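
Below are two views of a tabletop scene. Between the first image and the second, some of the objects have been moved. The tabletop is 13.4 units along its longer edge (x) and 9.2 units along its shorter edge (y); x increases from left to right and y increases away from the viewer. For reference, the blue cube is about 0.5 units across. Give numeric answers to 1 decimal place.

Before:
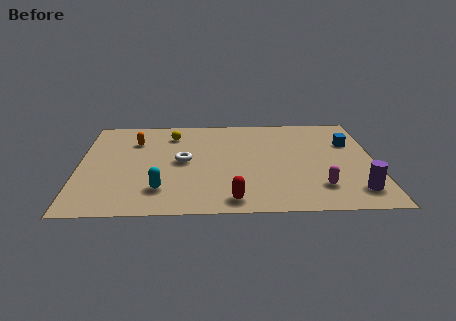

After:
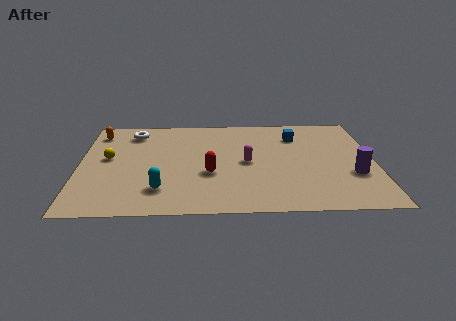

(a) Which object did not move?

the cyan capsule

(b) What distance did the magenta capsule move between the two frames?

4.0

From (10.8, 2.1) to (7.6, 4.5), the magenta capsule covered √(3.2² + 2.4²) ≈ 4.0 units.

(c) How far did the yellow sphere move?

3.6

The yellow sphere moved from about (4.2, 7.3) to (1.3, 5.1), a distance of √(2.9² + 2.2²) ≈ 3.6.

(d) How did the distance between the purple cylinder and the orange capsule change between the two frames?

+1.3

They were about 11.1 units apart before and 12.4 after — 1.3 units further apart.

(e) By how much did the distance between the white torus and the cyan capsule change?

+2.9

They were about 2.8 units apart before and 5.7 after — 2.9 units further apart.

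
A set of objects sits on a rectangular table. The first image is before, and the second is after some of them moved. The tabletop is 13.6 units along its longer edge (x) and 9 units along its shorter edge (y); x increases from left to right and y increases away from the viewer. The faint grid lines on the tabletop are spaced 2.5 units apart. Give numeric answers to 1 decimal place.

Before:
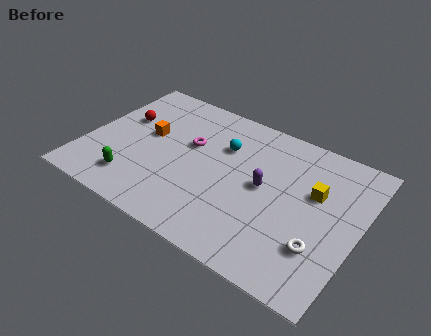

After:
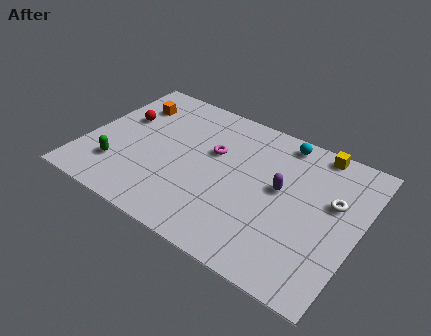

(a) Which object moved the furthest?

the cyan sphere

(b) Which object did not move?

the red sphere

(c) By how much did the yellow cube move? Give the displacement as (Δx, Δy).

(-0.3, 2.6)

From the two frames, the yellow cube sits at roughly (11.3, 5.6) before and (11.0, 8.2) after.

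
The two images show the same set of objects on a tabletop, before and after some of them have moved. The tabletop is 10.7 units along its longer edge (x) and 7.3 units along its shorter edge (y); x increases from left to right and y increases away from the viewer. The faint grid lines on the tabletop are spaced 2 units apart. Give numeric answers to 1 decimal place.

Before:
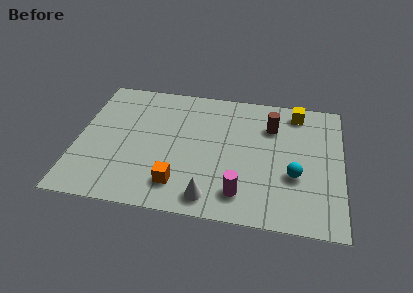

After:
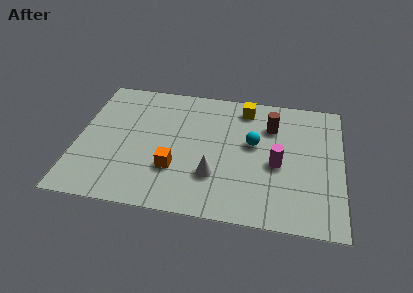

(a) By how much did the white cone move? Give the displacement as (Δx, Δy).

(0.1, 1.2)

From the two frames, the white cone sits at roughly (5.5, 1.0) before and (5.6, 2.2) after.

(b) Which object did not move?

the brown cylinder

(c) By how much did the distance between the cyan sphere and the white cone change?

-1.2

They were about 3.7 units apart before and 2.5 after — 1.2 units closer together.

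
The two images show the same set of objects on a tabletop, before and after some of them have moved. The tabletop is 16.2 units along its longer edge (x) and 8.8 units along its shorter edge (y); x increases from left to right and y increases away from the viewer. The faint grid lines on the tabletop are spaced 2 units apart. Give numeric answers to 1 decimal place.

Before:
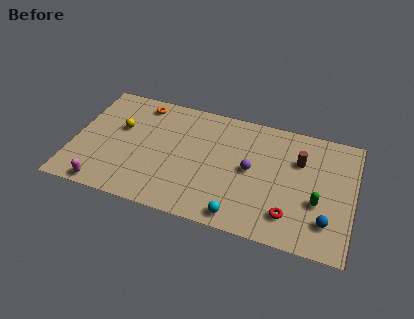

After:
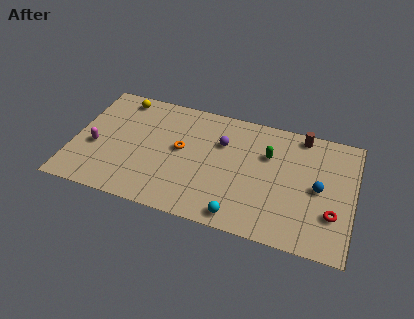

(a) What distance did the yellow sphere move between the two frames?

2.3

The yellow sphere was near (2.6, 5.4) before and (2.4, 7.7) after, so it travelled √(0.2² + 2.3²) ≈ 2.3 units.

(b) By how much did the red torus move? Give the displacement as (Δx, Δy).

(2.4, 0.8)

The red torus started near (12.7, 1.9) and ended near (15.1, 2.7).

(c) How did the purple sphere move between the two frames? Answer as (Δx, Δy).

(-1.8, 1.5)

The purple sphere started near (10.3, 4.5) and ended near (8.5, 6.0).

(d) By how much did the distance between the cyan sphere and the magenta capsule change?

+1.2

Before: roughly 7.8 units apart; after: 9.0. That's 1.2 units further apart.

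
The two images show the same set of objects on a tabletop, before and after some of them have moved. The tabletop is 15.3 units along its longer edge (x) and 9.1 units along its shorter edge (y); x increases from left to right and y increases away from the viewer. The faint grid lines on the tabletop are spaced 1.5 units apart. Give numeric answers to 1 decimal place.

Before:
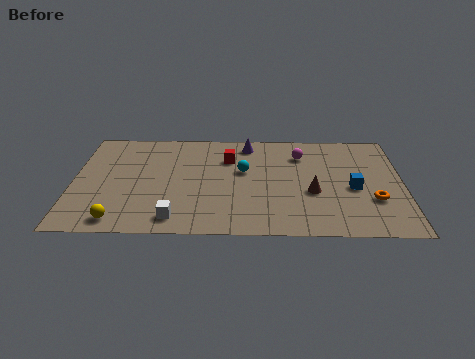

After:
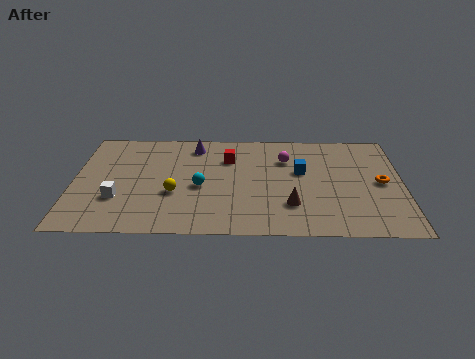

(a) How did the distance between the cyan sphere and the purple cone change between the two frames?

+1.2

The distance was about 2.4 in the first image and 3.6 in the second, so they moved 1.2 units further apart.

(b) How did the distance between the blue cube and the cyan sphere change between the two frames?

-0.4

Before: roughly 5.3 units apart; after: 4.9. That's 0.4 units closer together.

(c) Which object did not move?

the red cube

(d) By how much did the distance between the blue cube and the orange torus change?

+2.5

They were about 1.3 units apart before and 3.8 after — 2.5 units further apart.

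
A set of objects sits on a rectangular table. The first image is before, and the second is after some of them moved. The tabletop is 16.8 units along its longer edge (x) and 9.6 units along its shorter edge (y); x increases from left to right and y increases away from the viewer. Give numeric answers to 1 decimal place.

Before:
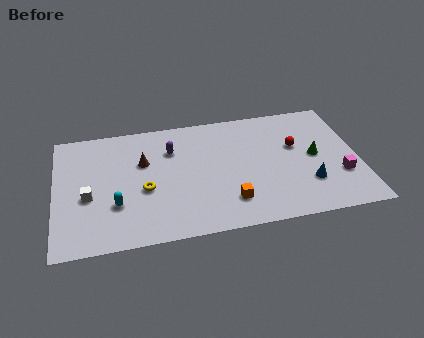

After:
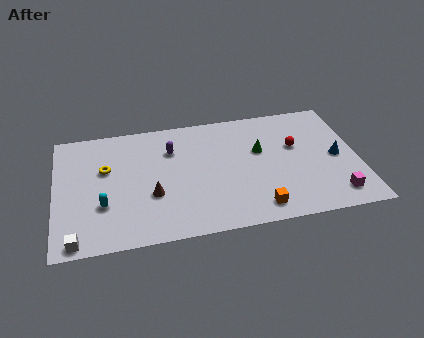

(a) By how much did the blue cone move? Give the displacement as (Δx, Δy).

(1.7, 1.8)

From the two frames, the blue cone sits at roughly (13.9, 2.8) before and (15.6, 4.6) after.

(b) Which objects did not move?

the purple capsule and the red sphere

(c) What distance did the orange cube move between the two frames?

1.7

The orange cube was near (9.5, 2.2) before and (11.0, 1.4) after, so it travelled √(1.5² + 0.8²) ≈ 1.7 units.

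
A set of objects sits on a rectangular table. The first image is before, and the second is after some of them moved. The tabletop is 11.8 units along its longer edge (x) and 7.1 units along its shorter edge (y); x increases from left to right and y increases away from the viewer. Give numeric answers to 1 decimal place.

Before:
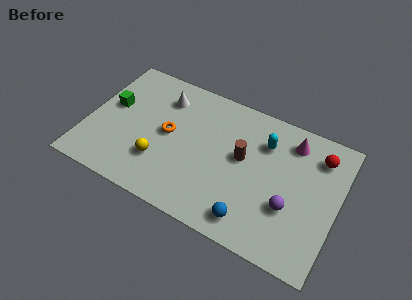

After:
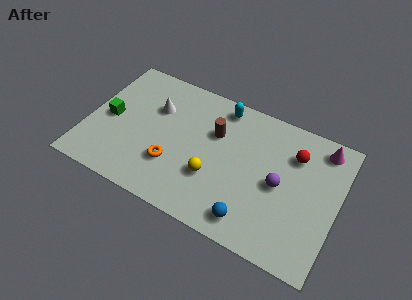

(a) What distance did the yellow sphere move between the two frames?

2.5

From (3.6, 2.1) to (6.1, 2.4), the yellow sphere covered √(2.5² + 0.3²) ≈ 2.5 units.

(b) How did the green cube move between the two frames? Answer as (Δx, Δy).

(0.0, -0.7)

The green cube was at about (1.0, 4.1) and moved to about (1.0, 3.4).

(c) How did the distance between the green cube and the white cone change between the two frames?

-0.3

Before: roughly 2.7 units apart; after: 2.4. That's 0.3 units closer together.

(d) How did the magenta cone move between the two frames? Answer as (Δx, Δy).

(1.4, 0.3)

The magenta cone was at about (9.4, 5.8) and moved to about (10.8, 6.1).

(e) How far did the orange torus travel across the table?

1.6

From (3.8, 3.7) to (4.2, 2.2), the orange torus covered √(0.4² + 1.5²) ≈ 1.6 units.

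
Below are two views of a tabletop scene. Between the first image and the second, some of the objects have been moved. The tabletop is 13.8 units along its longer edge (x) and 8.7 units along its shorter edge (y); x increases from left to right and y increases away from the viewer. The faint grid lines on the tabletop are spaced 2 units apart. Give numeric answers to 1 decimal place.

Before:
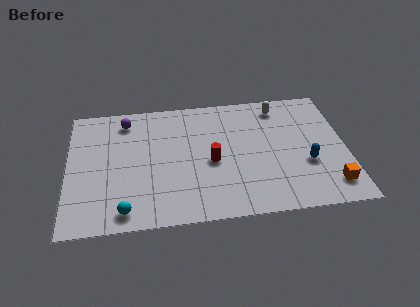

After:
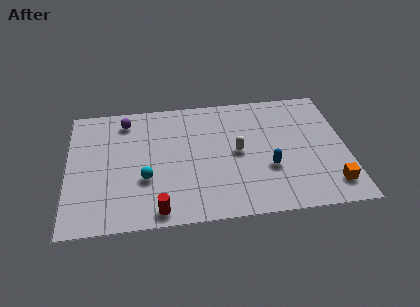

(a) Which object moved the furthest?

the red cylinder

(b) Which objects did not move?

the orange cube and the purple sphere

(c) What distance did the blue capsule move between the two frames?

1.9

From (11.8, 3.2) to (9.9, 3.1), the blue capsule covered √(1.9² + 0.1²) ≈ 1.9 units.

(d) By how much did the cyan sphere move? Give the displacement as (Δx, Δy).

(1.0, 2.0)

The cyan sphere started near (2.8, 1.1) and ended near (3.8, 3.1).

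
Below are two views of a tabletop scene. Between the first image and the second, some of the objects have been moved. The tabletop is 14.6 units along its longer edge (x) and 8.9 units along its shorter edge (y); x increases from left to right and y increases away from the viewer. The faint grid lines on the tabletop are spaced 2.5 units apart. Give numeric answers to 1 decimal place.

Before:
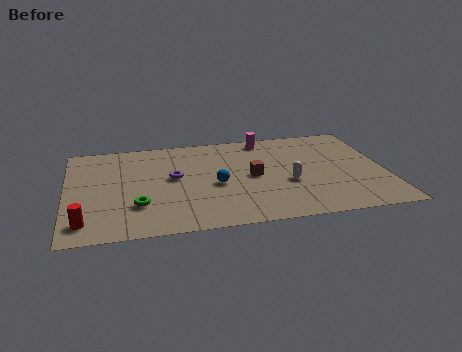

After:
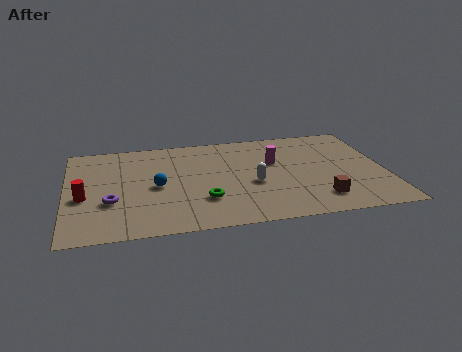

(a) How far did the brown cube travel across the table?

3.9

The brown cube moved from about (8.5, 4.4) to (11.4, 1.8), a distance of √(2.9² + 2.6²) ≈ 3.9.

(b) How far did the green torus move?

3.0

The green torus moved from about (3.2, 2.6) to (6.2, 2.6), a distance of √(3.0² + 0.0²) ≈ 3.0.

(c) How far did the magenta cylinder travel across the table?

2.3

From (9.3, 7.9) to (9.6, 5.6), the magenta cylinder covered √(0.3² + 2.3²) ≈ 2.3 units.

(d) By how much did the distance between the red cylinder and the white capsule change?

-1.8

The distance was about 9.5 in the first image and 7.7 in the second, so they moved 1.8 units closer together.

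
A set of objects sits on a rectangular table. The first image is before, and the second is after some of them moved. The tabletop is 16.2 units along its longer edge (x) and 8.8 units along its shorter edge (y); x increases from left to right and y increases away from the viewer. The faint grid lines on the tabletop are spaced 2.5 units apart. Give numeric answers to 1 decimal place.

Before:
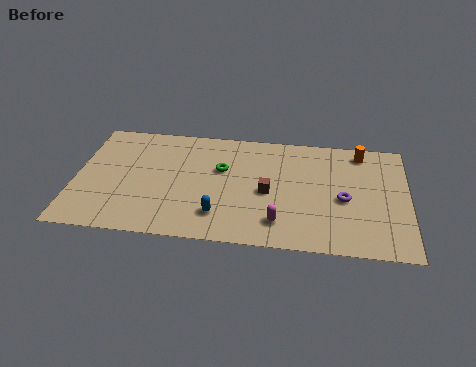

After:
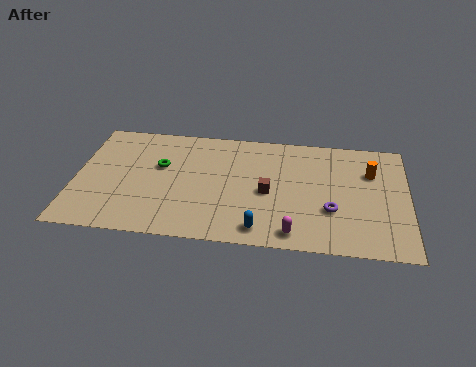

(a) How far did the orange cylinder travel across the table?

1.6

The orange cylinder moved from about (13.9, 7.6) to (14.4, 6.1), a distance of √(0.5² + 1.5²) ≈ 1.6.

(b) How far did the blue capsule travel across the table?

2.2

The blue capsule moved from about (7.1, 2.0) to (9.1, 1.2), a distance of √(2.0² + 0.8²) ≈ 2.2.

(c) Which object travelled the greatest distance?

the green torus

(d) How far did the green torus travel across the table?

3.0

From (7.1, 5.5) to (4.1, 5.4), the green torus covered √(3.0² + 0.1²) ≈ 3.0 units.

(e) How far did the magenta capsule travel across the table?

1.0

The magenta capsule moved from about (10.0, 1.8) to (10.7, 1.1), a distance of √(0.7² + 0.7²) ≈ 1.0.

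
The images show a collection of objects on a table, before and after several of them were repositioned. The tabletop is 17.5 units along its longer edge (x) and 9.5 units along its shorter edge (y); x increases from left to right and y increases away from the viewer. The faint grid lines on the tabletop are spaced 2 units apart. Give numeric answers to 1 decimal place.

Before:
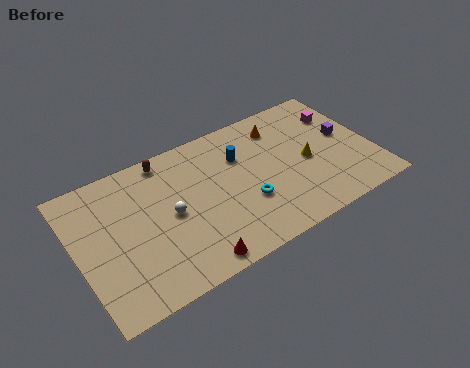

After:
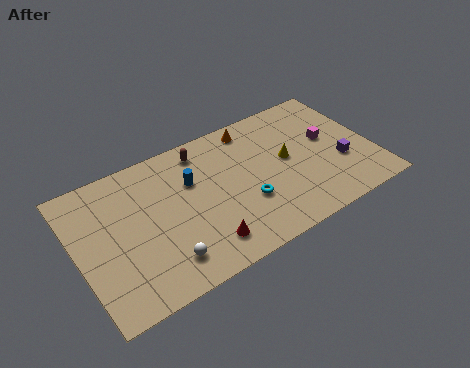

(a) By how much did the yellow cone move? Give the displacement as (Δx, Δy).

(-1.1, 0.7)

From the two frames, the yellow cone sits at roughly (13.6, 4.4) before and (12.5, 5.1) after.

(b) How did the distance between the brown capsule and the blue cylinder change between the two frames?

-2.6

Before: roughly 4.6 units apart; after: 2.0. That's 2.6 units closer together.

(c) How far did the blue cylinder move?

3.0

The blue cylinder moved from about (9.9, 6.6) to (6.9, 6.3), a distance of √(3.0² + 0.3²) ≈ 3.0.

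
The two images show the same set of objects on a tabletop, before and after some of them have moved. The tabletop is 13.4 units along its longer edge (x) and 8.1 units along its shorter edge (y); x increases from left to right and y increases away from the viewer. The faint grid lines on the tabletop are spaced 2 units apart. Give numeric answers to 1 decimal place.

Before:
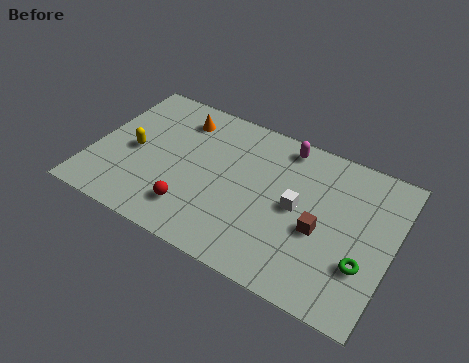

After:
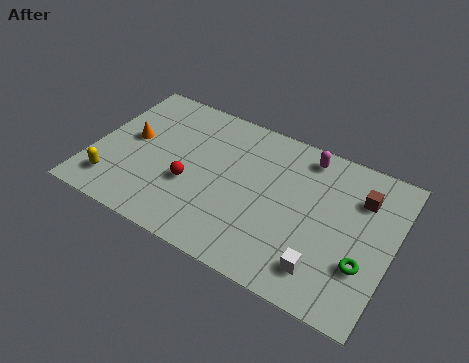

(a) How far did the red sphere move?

1.3

The red sphere was near (4.8, 1.8) before and (4.5, 3.1) after, so it travelled √(0.3² + 1.3²) ≈ 1.3 units.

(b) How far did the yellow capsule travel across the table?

2.3

From (1.8, 3.8) to (1.2, 1.6), the yellow capsule covered √(0.6² + 2.2²) ≈ 2.3 units.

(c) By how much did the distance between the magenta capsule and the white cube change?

+2.4

Before: roughly 3.2 units apart; after: 5.6. That's 2.4 units further apart.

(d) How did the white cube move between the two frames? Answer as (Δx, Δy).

(1.5, -2.5)

The white cube started near (9.2, 4.1) and ended near (10.7, 1.6).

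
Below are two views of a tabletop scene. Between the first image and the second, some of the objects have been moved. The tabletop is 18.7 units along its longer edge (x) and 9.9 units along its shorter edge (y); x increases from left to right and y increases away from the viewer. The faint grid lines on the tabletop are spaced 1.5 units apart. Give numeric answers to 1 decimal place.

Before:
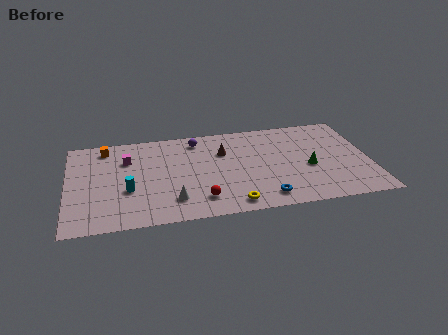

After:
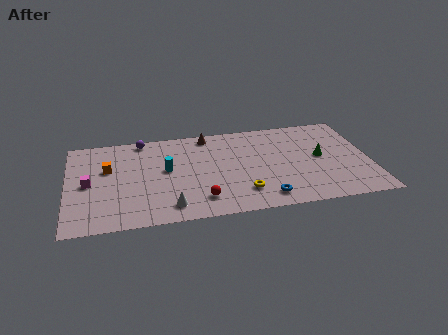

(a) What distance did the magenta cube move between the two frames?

3.3

The magenta cube was near (3.7, 7.0) before and (1.3, 4.8) after, so it travelled √(2.4² + 2.2²) ≈ 3.3 units.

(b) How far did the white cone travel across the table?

0.6

The white cone was near (6.4, 2.2) before and (6.2, 1.6) after, so it travelled √(0.2² + 0.6²) ≈ 0.6 units.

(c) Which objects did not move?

the red sphere and the blue torus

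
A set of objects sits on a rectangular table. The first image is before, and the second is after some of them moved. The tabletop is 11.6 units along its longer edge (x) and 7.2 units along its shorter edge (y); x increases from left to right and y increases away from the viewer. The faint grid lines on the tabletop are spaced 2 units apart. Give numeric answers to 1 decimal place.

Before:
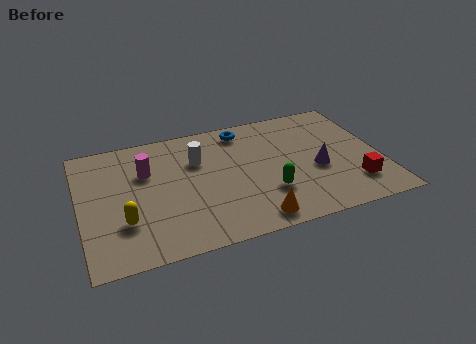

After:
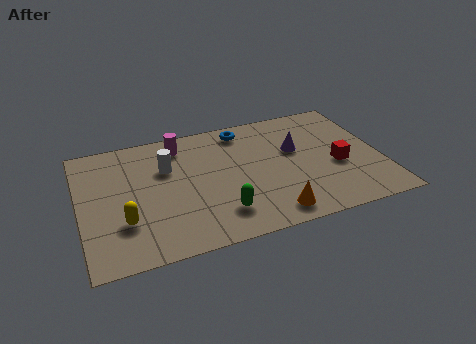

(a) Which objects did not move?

the yellow capsule and the blue torus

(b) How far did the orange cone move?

0.7

The orange cone was near (6.4, 0.9) before and (7.1, 1.0) after, so it travelled √(0.7² + 0.1²) ≈ 0.7 units.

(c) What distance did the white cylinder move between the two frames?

1.2

From (4.6, 4.9) to (3.4, 4.8), the white cylinder covered √(1.2² + 0.1²) ≈ 1.2 units.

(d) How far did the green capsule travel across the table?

2.0

The green capsule moved from about (7.1, 2.2) to (5.2, 1.6), a distance of √(1.9² + 0.6²) ≈ 2.0.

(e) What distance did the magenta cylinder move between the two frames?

1.8

The magenta cylinder moved from about (2.6, 4.8) to (4.0, 6.0), a distance of √(1.4² + 1.2²) ≈ 1.8.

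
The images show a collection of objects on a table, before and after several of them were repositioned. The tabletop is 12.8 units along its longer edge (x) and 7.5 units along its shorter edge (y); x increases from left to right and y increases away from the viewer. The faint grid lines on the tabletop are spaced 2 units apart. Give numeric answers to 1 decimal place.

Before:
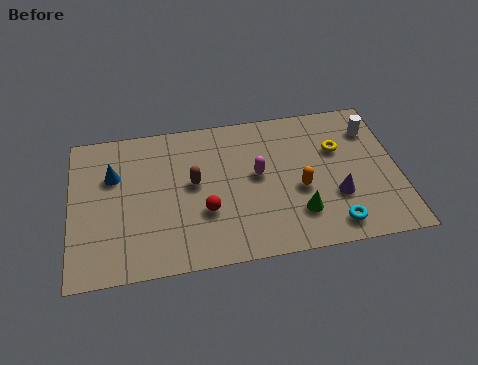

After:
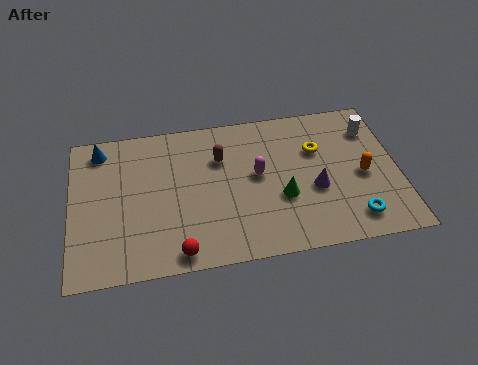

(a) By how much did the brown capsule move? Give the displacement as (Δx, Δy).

(1.1, 1.1)

The brown capsule was at about (4.8, 4.1) and moved to about (5.9, 5.2).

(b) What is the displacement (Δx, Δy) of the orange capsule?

(2.5, 0.3)

The orange capsule started near (8.9, 3.1) and ended near (11.4, 3.4).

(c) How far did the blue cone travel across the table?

1.5

The blue cone moved from about (1.7, 5.0) to (1.2, 6.4), a distance of √(0.5² + 1.4²) ≈ 1.5.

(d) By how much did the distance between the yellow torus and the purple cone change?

-0.4

They were about 2.4 units apart before and 2.0 after — 0.4 units closer together.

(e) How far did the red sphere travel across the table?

2.1

The red sphere moved from about (5.2, 2.6) to (4.1, 0.8), a distance of √(1.1² + 1.8²) ≈ 2.1.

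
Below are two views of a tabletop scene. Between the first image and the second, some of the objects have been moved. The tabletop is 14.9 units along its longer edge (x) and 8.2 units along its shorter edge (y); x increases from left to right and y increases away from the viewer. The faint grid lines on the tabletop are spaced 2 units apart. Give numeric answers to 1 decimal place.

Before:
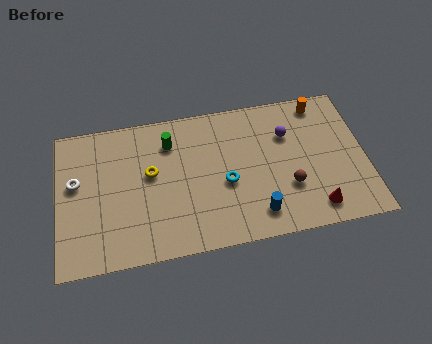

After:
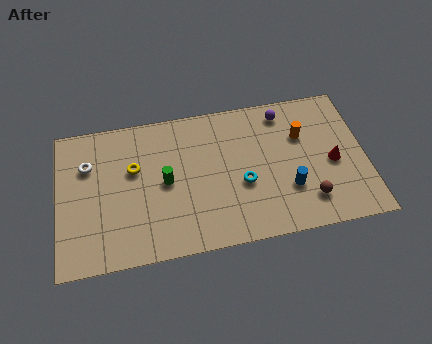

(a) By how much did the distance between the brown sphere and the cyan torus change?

+0.3

They were about 3.1 units apart before and 3.4 after — 0.3 units further apart.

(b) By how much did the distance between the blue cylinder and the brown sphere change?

-0.8

The distance was about 2.0 in the first image and 1.2 in the second, so they moved 0.8 units closer together.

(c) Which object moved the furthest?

the red cone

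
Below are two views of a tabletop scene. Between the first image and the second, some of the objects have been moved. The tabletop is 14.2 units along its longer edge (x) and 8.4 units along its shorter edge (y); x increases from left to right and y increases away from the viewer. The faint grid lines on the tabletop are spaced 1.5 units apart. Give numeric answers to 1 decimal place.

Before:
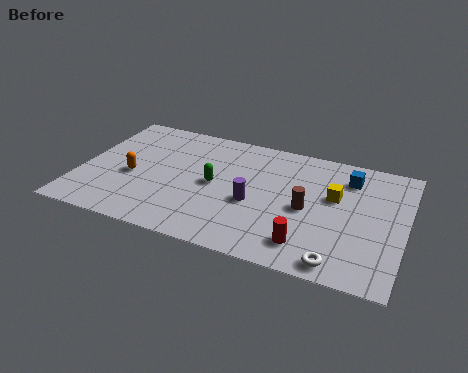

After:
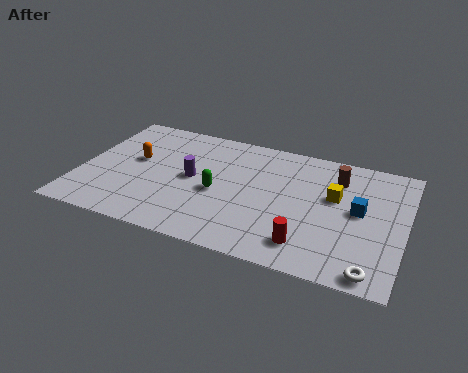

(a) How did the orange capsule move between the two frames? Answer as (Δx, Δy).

(0.0, 1.2)

The orange capsule was at about (2.3, 3.6) and moved to about (2.3, 4.8).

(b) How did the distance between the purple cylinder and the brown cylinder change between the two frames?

+4.2

Before: roughly 2.3 units apart; after: 6.5. That's 4.2 units further apart.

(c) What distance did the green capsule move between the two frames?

0.5

From (5.9, 4.2) to (6.1, 3.7), the green capsule covered √(0.2² + 0.5²) ≈ 0.5 units.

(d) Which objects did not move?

the yellow cube and the red cylinder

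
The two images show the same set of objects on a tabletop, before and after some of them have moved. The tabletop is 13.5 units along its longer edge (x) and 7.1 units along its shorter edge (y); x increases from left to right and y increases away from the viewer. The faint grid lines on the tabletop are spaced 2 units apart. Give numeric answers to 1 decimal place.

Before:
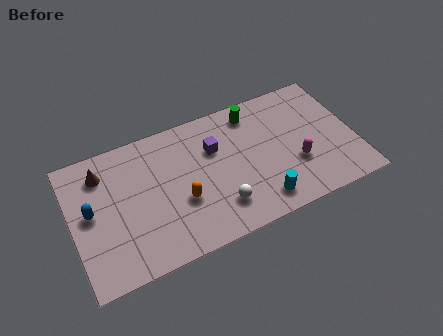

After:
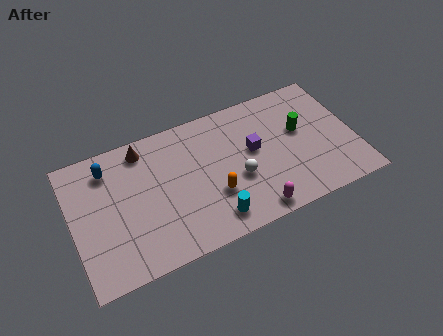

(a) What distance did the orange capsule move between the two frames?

1.5

The orange capsule moved from about (5.1, 2.7) to (6.6, 2.4), a distance of √(1.5² + 0.3²) ≈ 1.5.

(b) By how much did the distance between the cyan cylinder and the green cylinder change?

+0.7

Before: roughly 4.8 units apart; after: 5.5. That's 0.7 units further apart.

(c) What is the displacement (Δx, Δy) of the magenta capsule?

(-2.3, -1.7)

The magenta capsule started near (10.6, 2.5) and ended near (8.3, 0.8).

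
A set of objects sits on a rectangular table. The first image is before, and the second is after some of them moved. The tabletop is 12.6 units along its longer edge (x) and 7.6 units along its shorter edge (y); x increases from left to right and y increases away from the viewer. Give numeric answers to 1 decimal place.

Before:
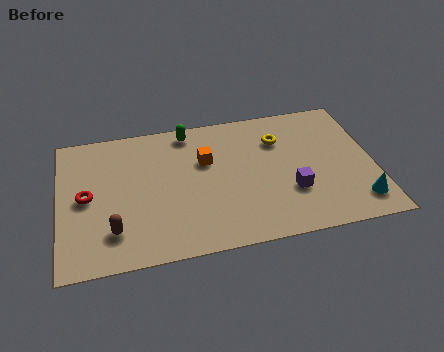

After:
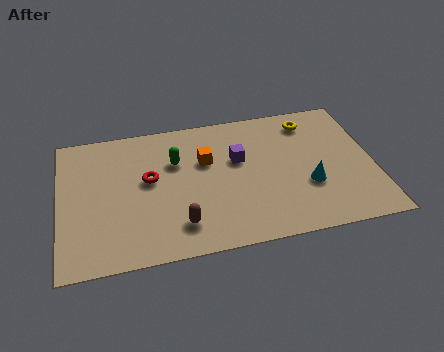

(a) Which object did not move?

the orange cube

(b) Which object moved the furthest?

the purple cube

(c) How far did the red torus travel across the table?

2.5

The red torus moved from about (1.1, 3.8) to (3.6, 4.3), a distance of √(2.5² + 0.5²) ≈ 2.5.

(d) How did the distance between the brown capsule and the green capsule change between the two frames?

-2.4

They were about 5.9 units apart before and 3.5 after — 2.4 units closer together.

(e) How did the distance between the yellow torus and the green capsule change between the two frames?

+1.8

They were about 3.8 units apart before and 5.6 after — 1.8 units further apart.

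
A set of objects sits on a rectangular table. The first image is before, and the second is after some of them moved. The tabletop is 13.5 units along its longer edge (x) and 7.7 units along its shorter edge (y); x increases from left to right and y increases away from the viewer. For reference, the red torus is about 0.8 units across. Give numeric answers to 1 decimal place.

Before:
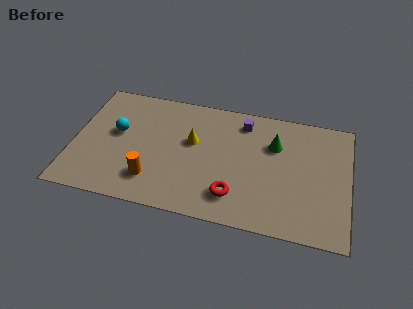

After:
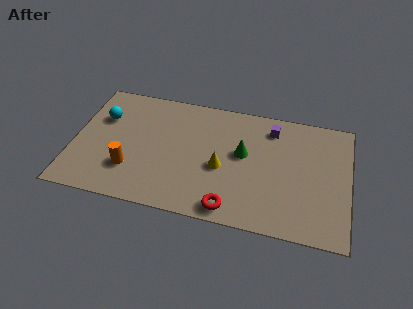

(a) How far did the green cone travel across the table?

1.7

From (9.8, 5.3) to (8.3, 4.4), the green cone covered √(1.5² + 0.9²) ≈ 1.7 units.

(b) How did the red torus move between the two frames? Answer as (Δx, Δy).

(-0.1, -0.8)

From the two frames, the red torus sits at roughly (8.0, 1.7) before and (7.9, 0.9) after.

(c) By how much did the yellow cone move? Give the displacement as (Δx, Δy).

(1.5, -1.3)

The yellow cone started near (5.8, 4.6) and ended near (7.3, 3.3).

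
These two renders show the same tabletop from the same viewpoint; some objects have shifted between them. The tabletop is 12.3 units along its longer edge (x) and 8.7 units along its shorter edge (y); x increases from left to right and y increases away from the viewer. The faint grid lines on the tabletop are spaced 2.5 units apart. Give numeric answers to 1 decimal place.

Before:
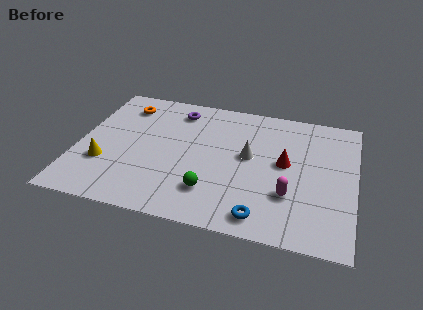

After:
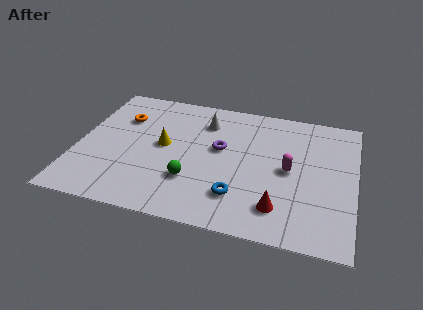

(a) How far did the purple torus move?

3.0

The purple torus moved from about (4.2, 7.2) to (6.3, 5.0), a distance of √(2.1² + 2.2²) ≈ 3.0.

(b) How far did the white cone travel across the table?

2.8

The white cone was near (7.6, 4.8) before and (5.5, 6.7) after, so it travelled √(2.1² + 1.9²) ≈ 2.8 units.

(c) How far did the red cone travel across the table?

2.9

The red cone was near (9.2, 4.7) before and (9.1, 1.8) after, so it travelled √(0.1² + 2.9²) ≈ 2.9 units.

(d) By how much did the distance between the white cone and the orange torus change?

-2.5

Before: roughly 6.2 units apart; after: 3.7. That's 2.5 units closer together.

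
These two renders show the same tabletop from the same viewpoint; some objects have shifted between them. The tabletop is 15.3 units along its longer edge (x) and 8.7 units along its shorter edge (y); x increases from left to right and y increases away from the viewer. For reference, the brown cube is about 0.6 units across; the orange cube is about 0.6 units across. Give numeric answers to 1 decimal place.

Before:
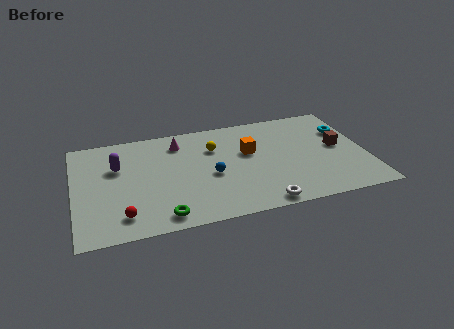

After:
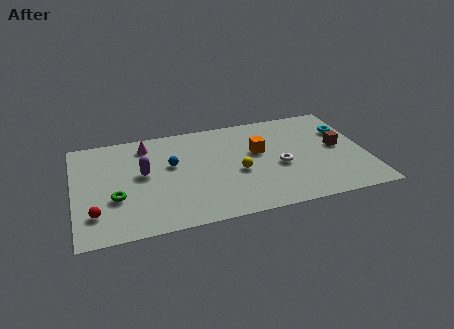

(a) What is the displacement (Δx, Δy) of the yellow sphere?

(1.1, -2.4)

From the two frames, the yellow sphere sits at roughly (7.4, 6.1) before and (8.5, 3.7) after.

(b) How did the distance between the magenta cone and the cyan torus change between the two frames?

+1.7

Before: roughly 8.9 units apart; after: 10.6. That's 1.7 units further apart.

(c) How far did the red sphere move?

1.5

The red sphere was near (2.4, 1.6) before and (1.0, 2.1) after, so it travelled √(1.4² + 0.5²) ≈ 1.5 units.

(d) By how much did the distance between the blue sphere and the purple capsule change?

-3.6

They were about 5.2 units apart before and 1.6 after — 3.6 units closer together.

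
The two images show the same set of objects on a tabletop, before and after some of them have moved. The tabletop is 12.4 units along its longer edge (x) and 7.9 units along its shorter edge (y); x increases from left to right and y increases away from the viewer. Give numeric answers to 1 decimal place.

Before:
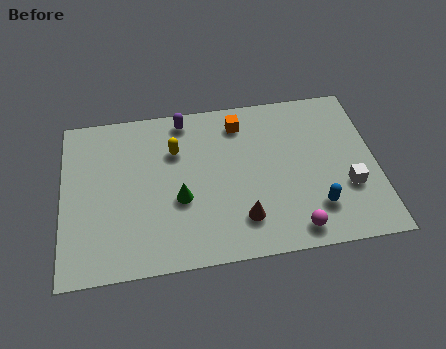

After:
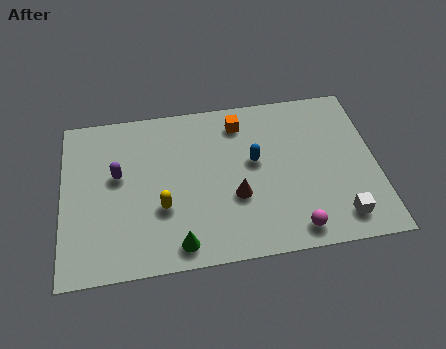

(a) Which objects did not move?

the magenta sphere and the orange cube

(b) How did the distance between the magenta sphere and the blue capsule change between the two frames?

+2.5

Before: roughly 1.3 units apart; after: 3.8. That's 2.5 units further apart.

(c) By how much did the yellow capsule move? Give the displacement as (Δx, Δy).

(-0.6, -2.7)

The yellow capsule was at about (4.5, 5.5) and moved to about (3.9, 2.8).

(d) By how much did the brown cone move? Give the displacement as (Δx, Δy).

(-0.2, 1.1)

The brown cone was at about (7.0, 1.8) and moved to about (6.8, 2.9).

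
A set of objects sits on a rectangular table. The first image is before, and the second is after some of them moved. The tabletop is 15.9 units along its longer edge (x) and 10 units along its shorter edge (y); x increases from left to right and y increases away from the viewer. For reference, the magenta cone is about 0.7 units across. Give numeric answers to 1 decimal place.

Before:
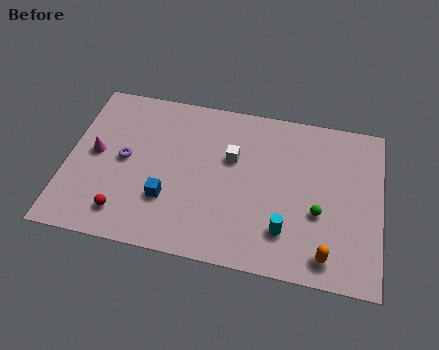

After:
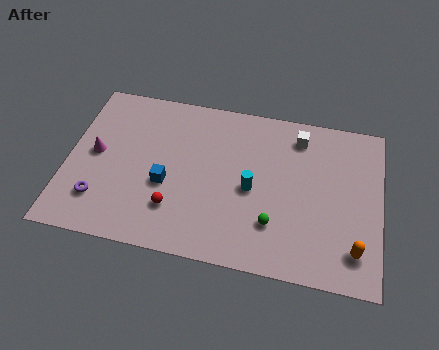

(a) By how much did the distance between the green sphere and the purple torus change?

-1.2

They were about 10.0 units apart before and 8.8 after — 1.2 units closer together.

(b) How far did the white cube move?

3.9

The white cube was near (8.3, 6.3) before and (11.6, 8.3) after, so it travelled √(3.3² + 2.0²) ≈ 3.9 units.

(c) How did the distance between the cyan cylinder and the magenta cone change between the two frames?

-2.2

They were about 10.2 units apart before and 8.0 after — 2.2 units closer together.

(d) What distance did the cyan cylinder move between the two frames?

2.8

The cyan cylinder moved from about (11.2, 2.4) to (9.4, 4.6), a distance of √(1.8² + 2.2²) ≈ 2.8.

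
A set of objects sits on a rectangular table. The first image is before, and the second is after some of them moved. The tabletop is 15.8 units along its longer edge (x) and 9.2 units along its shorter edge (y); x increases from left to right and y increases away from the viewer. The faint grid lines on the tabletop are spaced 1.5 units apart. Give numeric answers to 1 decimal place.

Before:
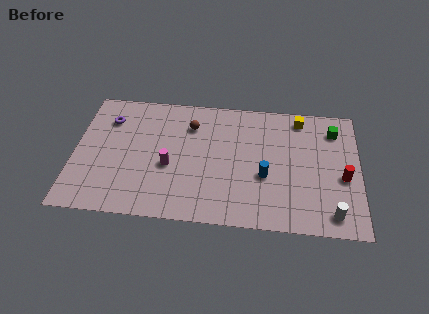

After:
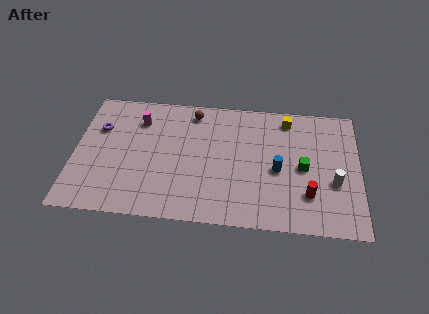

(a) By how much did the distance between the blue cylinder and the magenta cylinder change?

+3.0

The distance was about 5.3 in the first image and 8.3 in the second, so they moved 3.0 units further apart.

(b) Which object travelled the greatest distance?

the magenta cylinder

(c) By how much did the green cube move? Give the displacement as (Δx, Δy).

(-1.7, -2.9)

From the two frames, the green cube sits at roughly (14.4, 7.3) before and (12.7, 4.4) after.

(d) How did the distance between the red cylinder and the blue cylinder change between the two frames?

-2.0

The distance was about 4.3 in the first image and 2.3 in the second, so they moved 2.0 units closer together.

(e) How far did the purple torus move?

0.9

The purple torus moved from about (1.8, 6.9) to (1.3, 6.2), a distance of √(0.5² + 0.7²) ≈ 0.9.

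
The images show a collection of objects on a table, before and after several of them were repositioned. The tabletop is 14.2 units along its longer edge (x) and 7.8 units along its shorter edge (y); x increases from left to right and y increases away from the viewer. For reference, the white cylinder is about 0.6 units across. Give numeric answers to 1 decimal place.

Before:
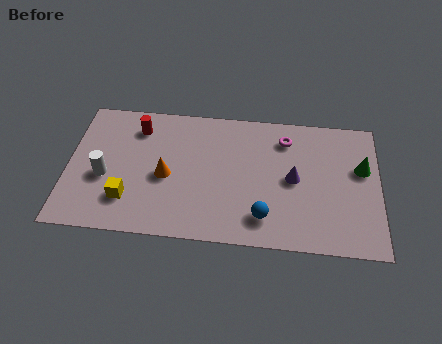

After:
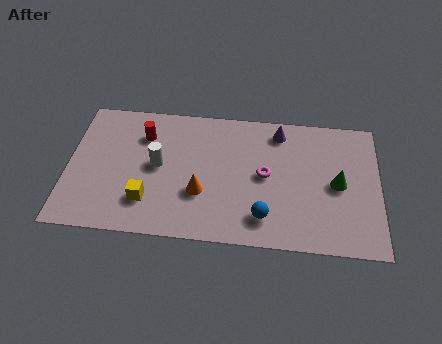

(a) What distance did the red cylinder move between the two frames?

0.5

From (3.1, 6.2) to (3.4, 5.8), the red cylinder covered √(0.3² + 0.4²) ≈ 0.5 units.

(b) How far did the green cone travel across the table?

1.5

The green cone moved from about (13.4, 4.8) to (12.3, 3.8), a distance of √(1.1² + 1.0²) ≈ 1.5.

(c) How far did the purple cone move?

2.8

The purple cone moved from about (10.3, 3.9) to (9.6, 6.6), a distance of √(0.7² + 2.7²) ≈ 2.8.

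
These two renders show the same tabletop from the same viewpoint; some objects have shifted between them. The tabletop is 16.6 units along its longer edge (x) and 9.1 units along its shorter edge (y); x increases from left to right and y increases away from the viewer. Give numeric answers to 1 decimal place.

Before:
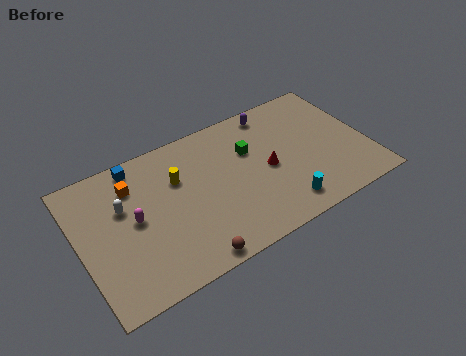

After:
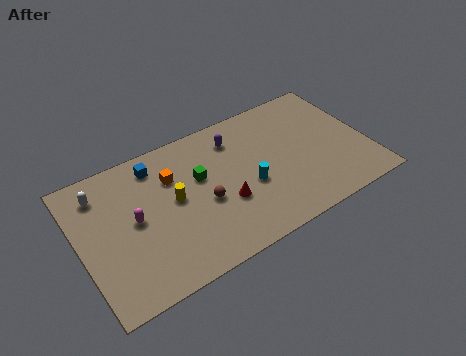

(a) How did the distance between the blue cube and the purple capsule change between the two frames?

-3.4

The distance was about 8.0 in the first image and 4.6 in the second, so they moved 3.4 units closer together.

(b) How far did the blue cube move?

1.1

The blue cube was near (3.7, 8.1) before and (4.7, 7.6) after, so it travelled √(1.0² + 0.5²) ≈ 1.1 units.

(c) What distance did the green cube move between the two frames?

3.0

The green cube was near (10.0, 6.0) before and (7.0, 5.6) after, so it travelled √(3.0² + 0.4²) ≈ 3.0 units.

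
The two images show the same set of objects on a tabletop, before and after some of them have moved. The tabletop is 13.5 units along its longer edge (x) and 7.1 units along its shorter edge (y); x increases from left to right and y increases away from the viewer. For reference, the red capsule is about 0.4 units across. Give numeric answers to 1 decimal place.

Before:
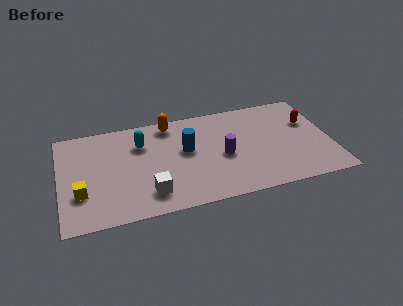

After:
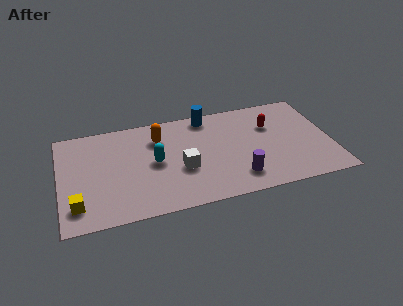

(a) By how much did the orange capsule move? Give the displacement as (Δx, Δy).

(-0.6, -0.9)

From the two frames, the orange capsule sits at roughly (5.6, 6.2) before and (5.0, 5.3) after.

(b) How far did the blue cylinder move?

2.5

The blue cylinder moved from about (6.3, 4.1) to (7.5, 6.3), a distance of √(1.2² + 2.2²) ≈ 2.5.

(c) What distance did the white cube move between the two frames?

2.1

The white cube moved from about (4.3, 1.5) to (6.0, 2.8), a distance of √(1.7² + 1.3²) ≈ 2.1.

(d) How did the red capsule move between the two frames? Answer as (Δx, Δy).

(-1.9, 0.2)

The red capsule was at about (12.5, 4.6) and moved to about (10.6, 4.8).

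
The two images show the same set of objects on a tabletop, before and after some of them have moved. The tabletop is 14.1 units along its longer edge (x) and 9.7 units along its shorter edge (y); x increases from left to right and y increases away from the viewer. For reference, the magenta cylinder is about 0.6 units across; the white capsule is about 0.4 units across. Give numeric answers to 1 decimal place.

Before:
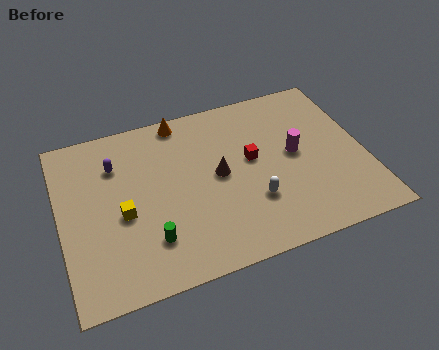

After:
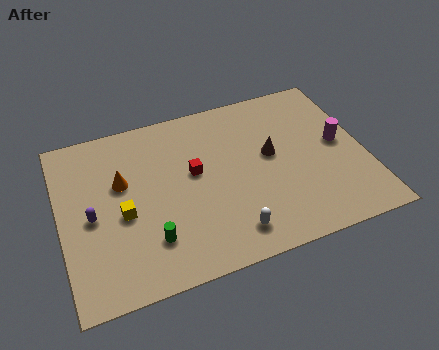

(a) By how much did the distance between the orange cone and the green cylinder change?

-3.0

They were about 6.7 units apart before and 3.7 after — 3.0 units closer together.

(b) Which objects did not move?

the green cylinder and the yellow cube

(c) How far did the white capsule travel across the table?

1.8

The white capsule moved from about (8.7, 3.0) to (7.5, 1.6), a distance of √(1.2² + 1.4²) ≈ 1.8.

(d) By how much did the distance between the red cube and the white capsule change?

+1.7

Before: roughly 2.4 units apart; after: 4.1. That's 1.7 units further apart.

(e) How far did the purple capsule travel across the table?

2.9

The purple capsule moved from about (2.7, 7.1) to (1.4, 4.5), a distance of √(1.3² + 2.6²) ≈ 2.9.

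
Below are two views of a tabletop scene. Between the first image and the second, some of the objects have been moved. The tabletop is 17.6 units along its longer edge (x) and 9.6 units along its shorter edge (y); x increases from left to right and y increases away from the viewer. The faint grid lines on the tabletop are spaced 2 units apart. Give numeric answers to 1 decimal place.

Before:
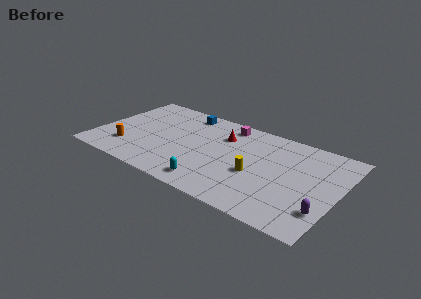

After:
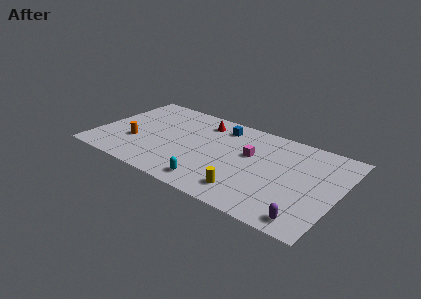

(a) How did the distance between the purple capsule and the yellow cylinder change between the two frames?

-0.8

Before: roughly 5.2 units apart; after: 4.4. That's 0.8 units closer together.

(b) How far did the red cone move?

1.9

From (8.9, 6.9) to (7.2, 7.8), the red cone covered √(1.7² + 0.9²) ≈ 1.9 units.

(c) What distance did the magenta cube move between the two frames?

3.3

The magenta cube was near (9.0, 8.3) before and (11.1, 5.8) after, so it travelled √(2.1² + 2.5²) ≈ 3.3 units.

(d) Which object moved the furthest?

the magenta cube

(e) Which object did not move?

the cyan capsule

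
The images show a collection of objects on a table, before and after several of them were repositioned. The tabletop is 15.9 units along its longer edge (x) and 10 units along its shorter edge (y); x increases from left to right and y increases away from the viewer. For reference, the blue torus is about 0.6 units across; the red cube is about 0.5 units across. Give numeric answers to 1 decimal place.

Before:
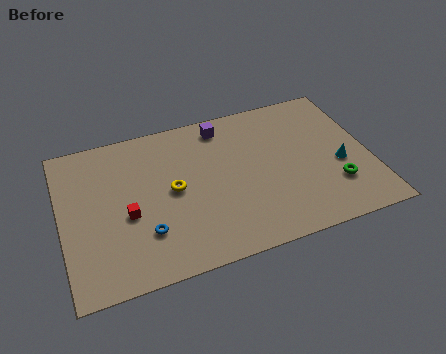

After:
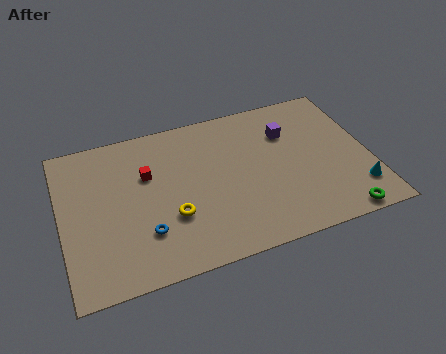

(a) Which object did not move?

the blue torus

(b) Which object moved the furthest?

the purple cube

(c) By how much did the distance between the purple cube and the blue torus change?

+1.6

Before: roughly 7.3 units apart; after: 8.9. That's 1.6 units further apart.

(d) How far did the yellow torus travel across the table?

1.7

The yellow torus was near (5.7, 5.1) before and (5.5, 3.4) after, so it travelled √(0.2² + 1.7²) ≈ 1.7 units.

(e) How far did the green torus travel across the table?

2.0

The green torus moved from about (13.9, 2.8) to (13.9, 0.8), a distance of √(0.0² + 2.0²) ≈ 2.0.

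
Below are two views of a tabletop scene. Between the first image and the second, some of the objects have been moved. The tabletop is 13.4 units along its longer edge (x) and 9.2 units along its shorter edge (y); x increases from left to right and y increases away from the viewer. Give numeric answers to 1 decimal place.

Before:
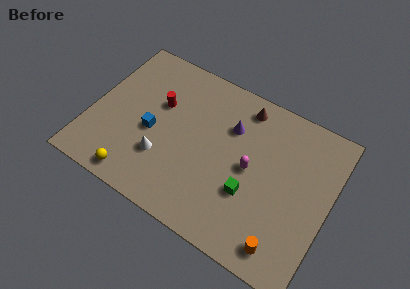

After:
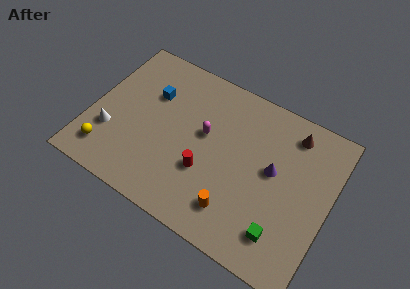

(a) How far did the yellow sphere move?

1.9

The yellow sphere moved from about (3.1, 1.0) to (1.3, 1.7), a distance of √(1.8² + 0.7²) ≈ 1.9.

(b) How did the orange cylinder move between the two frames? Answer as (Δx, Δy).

(-2.8, 0.6)

The orange cylinder started near (11.4, 1.3) and ended near (8.6, 1.9).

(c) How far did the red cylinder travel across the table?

4.0

The red cylinder was near (3.6, 5.8) before and (6.7, 3.2) after, so it travelled √(3.1² + 2.6²) ≈ 4.0 units.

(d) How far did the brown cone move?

2.8

The brown cone moved from about (8.1, 7.9) to (10.9, 7.7), a distance of √(2.8² + 0.2²) ≈ 2.8.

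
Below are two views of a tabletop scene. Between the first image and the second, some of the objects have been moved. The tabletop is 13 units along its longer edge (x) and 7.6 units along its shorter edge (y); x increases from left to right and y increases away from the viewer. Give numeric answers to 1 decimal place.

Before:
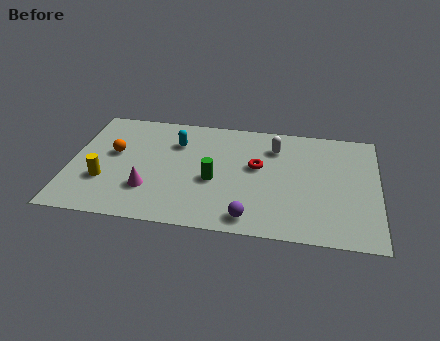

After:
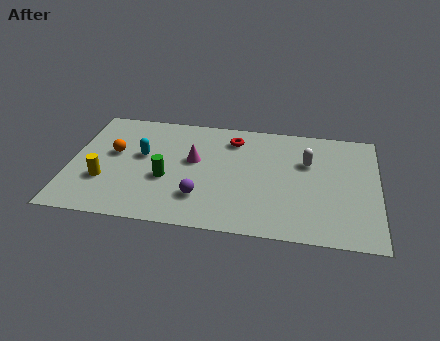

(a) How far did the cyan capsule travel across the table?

1.8

The cyan capsule was near (4.4, 5.5) before and (3.0, 4.4) after, so it travelled √(1.4² + 1.1²) ≈ 1.8 units.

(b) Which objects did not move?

the orange sphere and the yellow cylinder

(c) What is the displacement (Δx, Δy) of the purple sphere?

(-2.1, 1.0)

From the two frames, the purple sphere sits at roughly (7.7, 1.0) before and (5.6, 2.0) after.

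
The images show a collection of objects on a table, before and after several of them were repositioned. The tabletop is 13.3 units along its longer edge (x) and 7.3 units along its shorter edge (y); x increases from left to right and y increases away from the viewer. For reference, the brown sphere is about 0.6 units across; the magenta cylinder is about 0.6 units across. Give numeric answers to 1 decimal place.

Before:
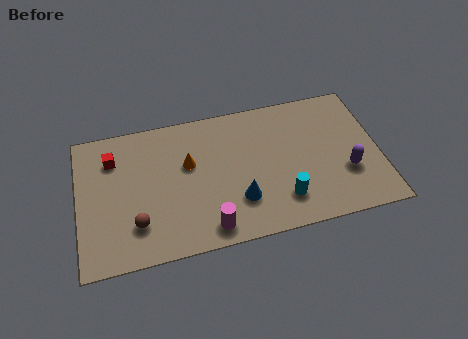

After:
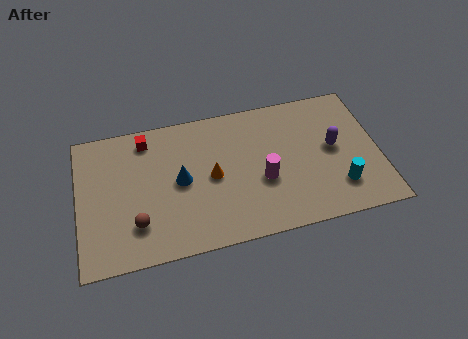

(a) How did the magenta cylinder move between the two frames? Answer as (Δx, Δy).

(2.5, 1.9)

The magenta cylinder started near (5.6, 1.0) and ended near (8.1, 2.9).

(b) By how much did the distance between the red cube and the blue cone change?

-3.5

Before: roughly 6.4 units apart; after: 2.9. That's 3.5 units closer together.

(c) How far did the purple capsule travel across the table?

1.5

From (11.8, 2.5) to (11.3, 3.9), the purple capsule covered √(0.5² + 1.4²) ≈ 1.5 units.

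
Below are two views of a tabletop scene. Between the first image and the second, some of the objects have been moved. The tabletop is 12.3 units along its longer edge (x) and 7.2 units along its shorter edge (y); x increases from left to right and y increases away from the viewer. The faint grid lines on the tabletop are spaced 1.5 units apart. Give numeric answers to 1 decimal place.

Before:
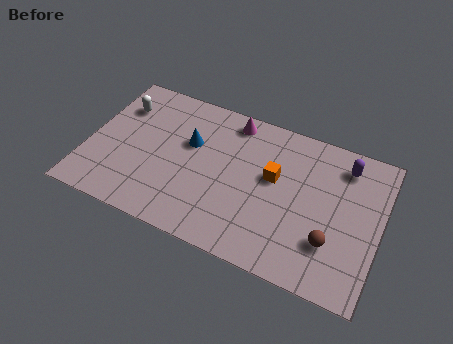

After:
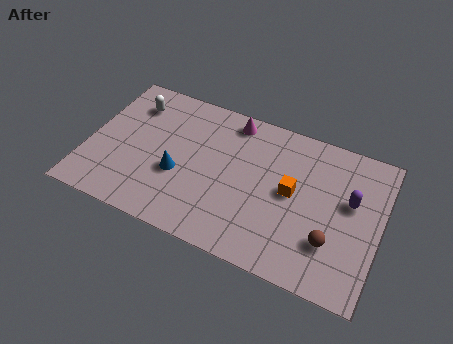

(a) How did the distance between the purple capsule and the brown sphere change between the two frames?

-1.5

Before: roughly 3.8 units apart; after: 2.3. That's 1.5 units closer together.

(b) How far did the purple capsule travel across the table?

1.6

The purple capsule moved from about (10.6, 5.9) to (11.0, 4.3), a distance of √(0.4² + 1.6²) ≈ 1.6.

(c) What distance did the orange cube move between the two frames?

0.9

The orange cube was near (7.8, 4.2) before and (8.6, 3.8) after, so it travelled √(0.8² + 0.4²) ≈ 0.9 units.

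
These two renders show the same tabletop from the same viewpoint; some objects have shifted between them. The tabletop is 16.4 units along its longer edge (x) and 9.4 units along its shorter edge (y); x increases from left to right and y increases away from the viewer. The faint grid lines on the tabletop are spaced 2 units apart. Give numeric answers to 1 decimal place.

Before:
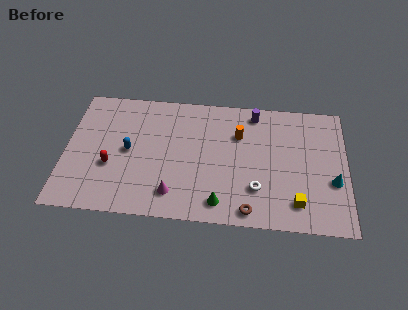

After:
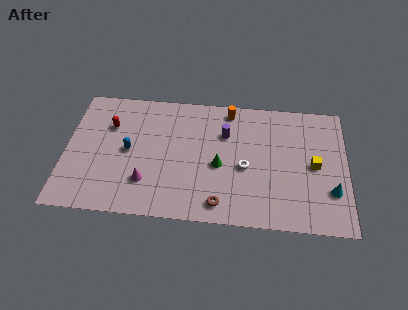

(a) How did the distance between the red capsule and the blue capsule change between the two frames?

+0.6

The distance was about 1.6 in the first image and 2.2 in the second, so they moved 0.6 units further apart.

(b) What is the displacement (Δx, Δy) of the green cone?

(-0.1, 2.7)

The green cone was at about (9.1, 1.4) and moved to about (9.0, 4.1).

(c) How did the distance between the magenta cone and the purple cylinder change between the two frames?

-1.9

The distance was about 7.9 in the first image and 6.0 in the second, so they moved 1.9 units closer together.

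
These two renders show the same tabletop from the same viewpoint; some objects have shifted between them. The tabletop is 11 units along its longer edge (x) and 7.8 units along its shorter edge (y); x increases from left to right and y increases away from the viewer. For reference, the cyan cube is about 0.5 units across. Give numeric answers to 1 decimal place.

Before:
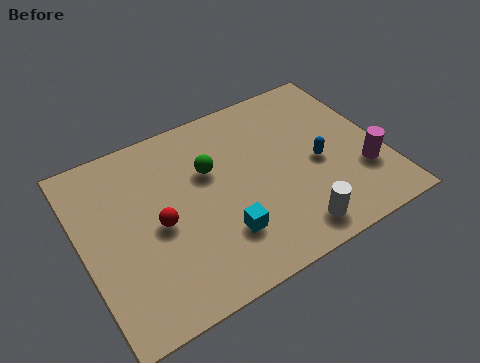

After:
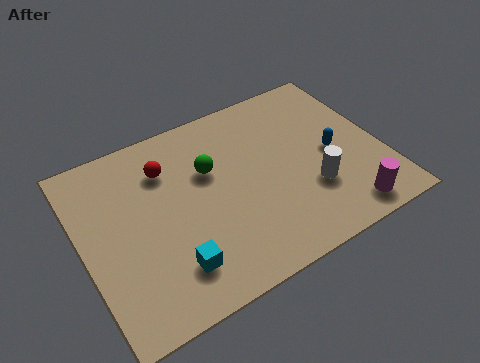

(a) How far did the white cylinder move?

1.7

The white cylinder moved from about (7.2, 1.1) to (8.2, 2.5), a distance of √(1.0² + 1.4²) ≈ 1.7.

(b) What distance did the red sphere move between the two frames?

2.3

From (2.7, 3.6) to (3.3, 5.8), the red sphere covered √(0.6² + 2.2²) ≈ 2.3 units.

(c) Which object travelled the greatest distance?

the red sphere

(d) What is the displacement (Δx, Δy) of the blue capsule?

(0.6, 0.2)

The blue capsule started near (8.6, 3.5) and ended near (9.2, 3.7).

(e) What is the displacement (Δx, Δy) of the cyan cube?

(-1.9, -0.4)

From the two frames, the cyan cube sits at roughly (4.8, 2.1) before and (2.9, 1.7) after.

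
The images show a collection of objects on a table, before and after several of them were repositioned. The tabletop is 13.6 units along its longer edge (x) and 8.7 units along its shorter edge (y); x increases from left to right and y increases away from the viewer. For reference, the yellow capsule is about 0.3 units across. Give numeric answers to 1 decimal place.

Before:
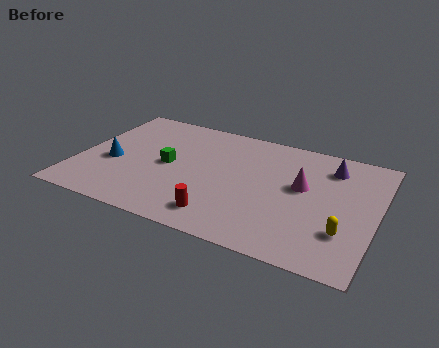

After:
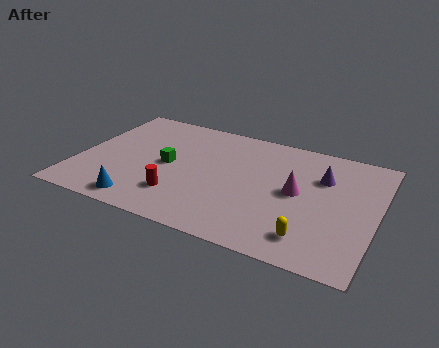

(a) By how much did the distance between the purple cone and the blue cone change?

-1.1

Before: roughly 10.2 units apart; after: 9.1. That's 1.1 units closer together.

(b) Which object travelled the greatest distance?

the blue cone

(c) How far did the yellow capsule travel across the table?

1.7

The yellow capsule was near (12.3, 2.5) before and (10.9, 1.6) after, so it travelled √(1.4² + 0.9²) ≈ 1.7 units.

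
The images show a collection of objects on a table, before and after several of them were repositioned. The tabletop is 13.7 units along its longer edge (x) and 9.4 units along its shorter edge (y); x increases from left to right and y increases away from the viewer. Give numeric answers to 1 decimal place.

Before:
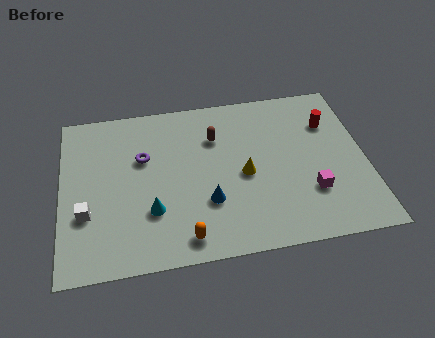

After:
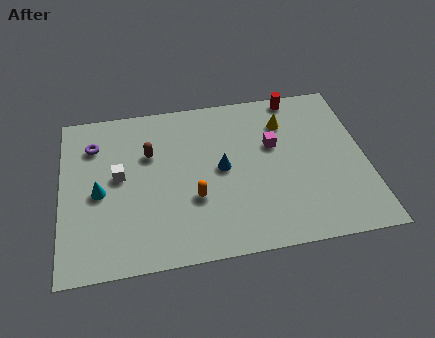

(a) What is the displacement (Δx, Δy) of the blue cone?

(0.7, 1.8)

From the two frames, the blue cone sits at roughly (6.5, 3.0) before and (7.2, 4.8) after.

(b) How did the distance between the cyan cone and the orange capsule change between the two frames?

+2.1

They were about 2.2 units apart before and 4.3 after — 2.1 units further apart.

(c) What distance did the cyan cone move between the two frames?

2.7

The cyan cone moved from about (4.0, 2.9) to (1.7, 4.3), a distance of √(2.3² + 1.4²) ≈ 2.7.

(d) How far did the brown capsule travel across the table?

3.0

From (7.0, 6.7) to (4.0, 6.2), the brown capsule covered √(3.0² + 0.5²) ≈ 3.0 units.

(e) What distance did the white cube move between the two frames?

2.4

The white cube moved from about (1.1, 3.2) to (2.6, 5.1), a distance of √(1.5² + 1.9²) ≈ 2.4.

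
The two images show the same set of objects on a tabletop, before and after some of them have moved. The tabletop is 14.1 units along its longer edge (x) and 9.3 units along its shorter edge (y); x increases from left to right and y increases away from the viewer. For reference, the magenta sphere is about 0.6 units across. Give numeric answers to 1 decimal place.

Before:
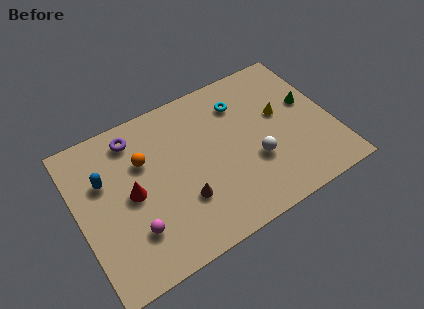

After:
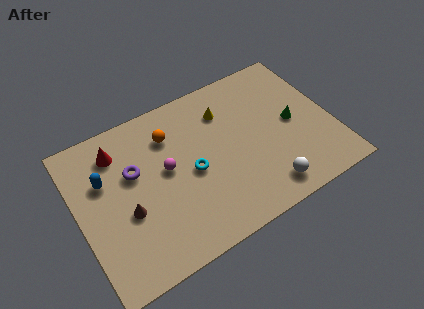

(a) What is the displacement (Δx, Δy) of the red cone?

(-0.4, 2.8)

The red cone started near (2.9, 4.6) and ended near (2.5, 7.4).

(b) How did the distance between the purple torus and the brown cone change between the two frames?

-3.1

They were about 5.3 units apart before and 2.2 after — 3.1 units closer together.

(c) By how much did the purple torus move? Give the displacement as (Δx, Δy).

(-0.3, -2.0)

From the two frames, the purple torus sits at roughly (3.5, 7.8) before and (3.2, 5.8) after.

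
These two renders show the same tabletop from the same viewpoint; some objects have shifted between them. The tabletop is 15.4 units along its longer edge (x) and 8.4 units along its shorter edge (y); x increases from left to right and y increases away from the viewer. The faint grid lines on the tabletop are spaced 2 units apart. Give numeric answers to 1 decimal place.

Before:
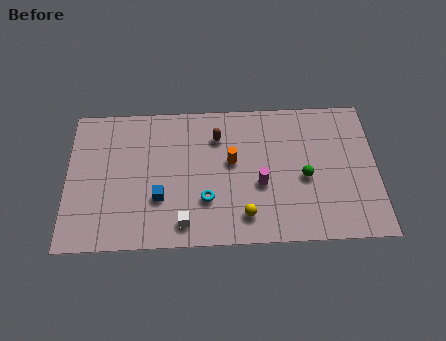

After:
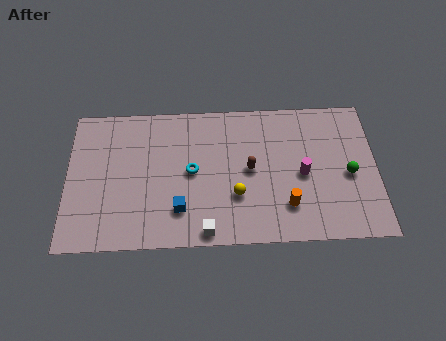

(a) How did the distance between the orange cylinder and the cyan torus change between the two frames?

+2.6

Before: roughly 2.6 units apart; after: 5.2. That's 2.6 units further apart.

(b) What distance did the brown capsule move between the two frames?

2.6

The brown capsule was near (7.5, 6.3) before and (9.1, 4.3) after, so it travelled √(1.6² + 2.0²) ≈ 2.6 units.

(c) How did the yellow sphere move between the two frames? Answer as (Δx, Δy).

(-0.4, 1.2)

The yellow sphere started near (8.8, 1.6) and ended near (8.4, 2.8).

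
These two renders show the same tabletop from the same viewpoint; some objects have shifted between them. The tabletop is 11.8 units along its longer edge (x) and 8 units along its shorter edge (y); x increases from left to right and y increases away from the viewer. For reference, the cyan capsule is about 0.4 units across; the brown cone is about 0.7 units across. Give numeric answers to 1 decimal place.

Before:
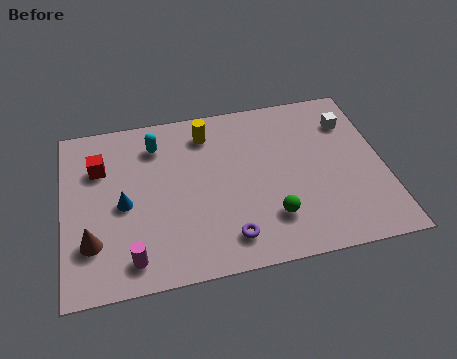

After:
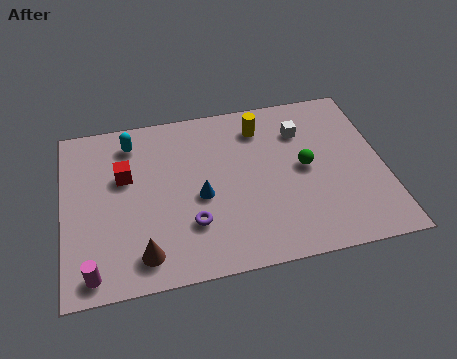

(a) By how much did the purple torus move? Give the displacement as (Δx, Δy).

(-1.3, 0.9)

The purple torus started near (5.9, 1.4) and ended near (4.6, 2.3).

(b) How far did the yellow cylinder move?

2.0

From (5.4, 6.5) to (7.4, 6.4), the yellow cylinder covered √(2.0² + 0.1²) ≈ 2.0 units.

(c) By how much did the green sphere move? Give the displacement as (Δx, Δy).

(1.4, 2.1)

The green sphere started near (7.5, 2.0) and ended near (8.9, 4.1).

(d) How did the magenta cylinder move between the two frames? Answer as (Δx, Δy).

(-1.4, -0.3)

From the two frames, the magenta cylinder sits at roughly (2.4, 1.2) before and (1.0, 0.9) after.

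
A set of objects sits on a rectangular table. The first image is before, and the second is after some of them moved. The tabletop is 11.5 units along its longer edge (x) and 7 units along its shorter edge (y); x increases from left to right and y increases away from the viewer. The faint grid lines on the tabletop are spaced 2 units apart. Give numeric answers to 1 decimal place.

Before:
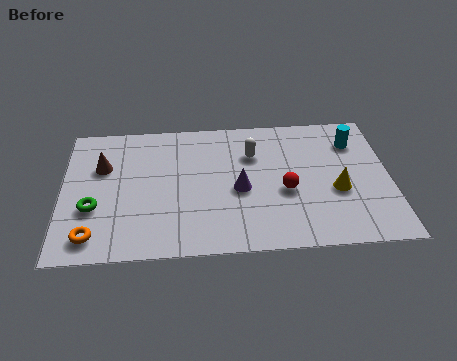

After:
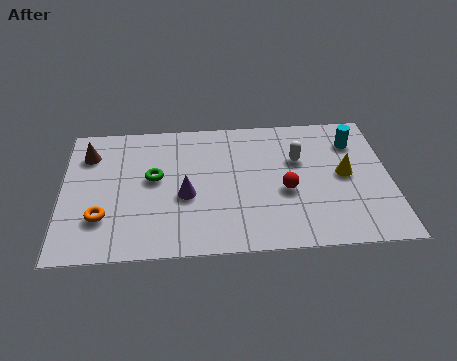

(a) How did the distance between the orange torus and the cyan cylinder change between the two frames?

-0.6

The distance was about 10.1 in the first image and 9.5 in the second, so they moved 0.6 units closer together.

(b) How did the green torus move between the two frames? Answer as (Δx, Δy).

(2.1, 1.4)

The green torus started near (1.1, 2.5) and ended near (3.2, 3.9).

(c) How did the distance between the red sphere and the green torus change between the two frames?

-2.0

They were about 6.7 units apart before and 4.7 after — 2.0 units closer together.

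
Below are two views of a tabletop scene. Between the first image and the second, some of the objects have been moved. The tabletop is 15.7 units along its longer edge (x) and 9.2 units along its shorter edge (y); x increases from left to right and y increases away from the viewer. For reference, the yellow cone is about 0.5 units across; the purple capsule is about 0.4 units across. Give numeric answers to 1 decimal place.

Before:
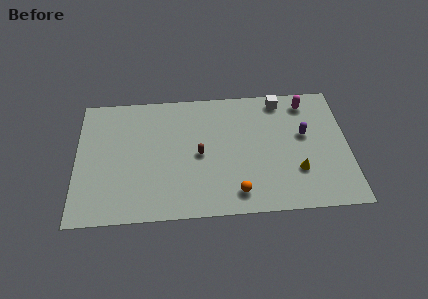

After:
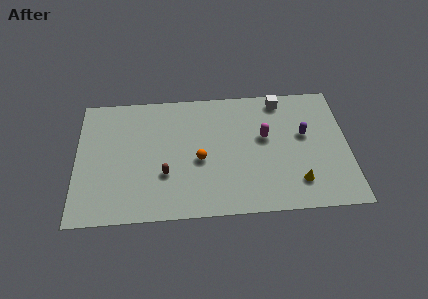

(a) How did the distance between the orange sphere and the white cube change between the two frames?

-0.8

The distance was about 7.1 in the first image and 6.3 in the second, so they moved 0.8 units closer together.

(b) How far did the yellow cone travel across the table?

0.8

The yellow cone moved from about (12.7, 2.8) to (12.7, 2.0), a distance of √(0.0² + 0.8²) ≈ 0.8.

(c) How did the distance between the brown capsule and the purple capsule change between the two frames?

+2.2

Before: roughly 6.2 units apart; after: 8.4. That's 2.2 units further apart.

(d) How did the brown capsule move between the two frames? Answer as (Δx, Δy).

(-2.0, -1.3)

The brown capsule started near (7.1, 4.4) and ended near (5.1, 3.1).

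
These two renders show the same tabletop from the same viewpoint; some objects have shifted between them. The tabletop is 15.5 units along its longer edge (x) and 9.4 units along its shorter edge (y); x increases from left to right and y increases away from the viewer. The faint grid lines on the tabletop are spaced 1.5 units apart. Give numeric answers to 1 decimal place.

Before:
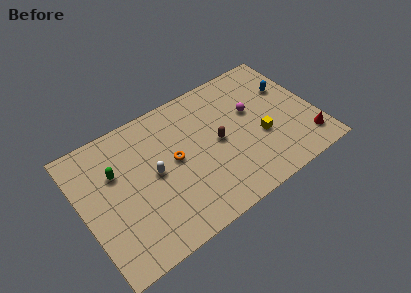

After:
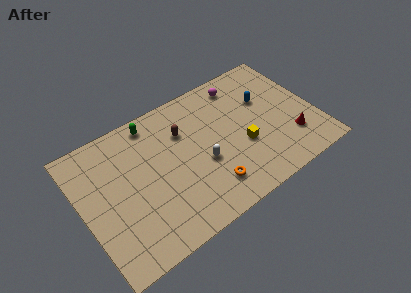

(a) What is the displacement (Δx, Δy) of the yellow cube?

(-1.2, 0.0)

The yellow cube was at about (11.7, 3.6) and moved to about (10.5, 3.6).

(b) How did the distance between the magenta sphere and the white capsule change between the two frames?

-1.5

They were about 6.9 units apart before and 5.4 after — 1.5 units closer together.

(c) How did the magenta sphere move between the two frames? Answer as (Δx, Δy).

(-0.3, 2.3)

From the two frames, the magenta sphere sits at roughly (11.5, 5.7) before and (11.2, 8.0) after.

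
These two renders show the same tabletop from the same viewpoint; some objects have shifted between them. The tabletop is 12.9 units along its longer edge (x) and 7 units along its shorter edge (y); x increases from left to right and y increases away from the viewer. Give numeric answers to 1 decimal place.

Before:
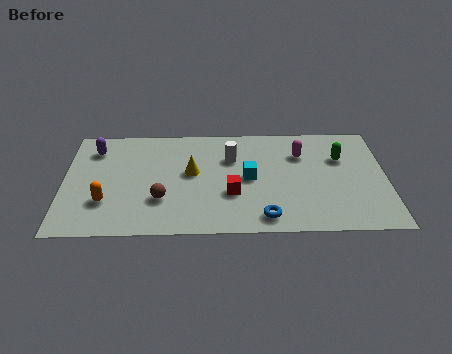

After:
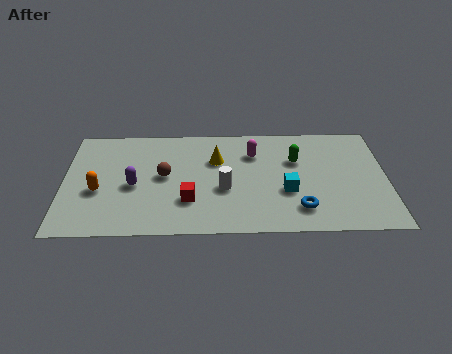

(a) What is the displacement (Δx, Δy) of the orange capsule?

(-0.3, 0.7)

The orange capsule was at about (1.7, 2.1) and moved to about (1.4, 2.8).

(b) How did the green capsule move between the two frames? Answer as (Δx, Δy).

(-1.8, -0.1)

The green capsule was at about (11.1, 4.7) and moved to about (9.3, 4.6).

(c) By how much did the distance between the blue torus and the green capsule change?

-1.7

They were about 4.8 units apart before and 3.1 after — 1.7 units closer together.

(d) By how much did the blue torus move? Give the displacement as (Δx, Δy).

(1.4, 0.5)

From the two frames, the blue torus sits at roughly (8.0, 1.0) before and (9.4, 1.5) after.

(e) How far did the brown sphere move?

1.5

The brown sphere moved from about (3.9, 2.2) to (4.0, 3.7), a distance of √(0.1² + 1.5²) ≈ 1.5.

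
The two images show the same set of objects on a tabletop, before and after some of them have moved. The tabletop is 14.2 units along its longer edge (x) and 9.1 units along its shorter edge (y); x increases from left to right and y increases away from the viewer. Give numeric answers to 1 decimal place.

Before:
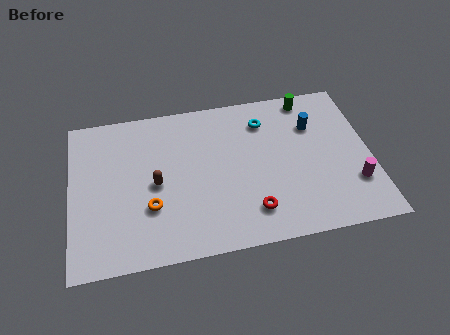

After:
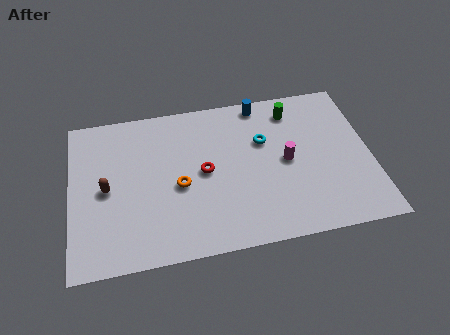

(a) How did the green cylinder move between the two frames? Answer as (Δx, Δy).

(-0.8, -0.6)

The green cylinder was at about (11.5, 8.1) and moved to about (10.7, 7.5).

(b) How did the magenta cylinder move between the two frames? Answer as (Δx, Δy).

(-3.1, 1.9)

The magenta cylinder was at about (13.3, 2.6) and moved to about (10.2, 4.5).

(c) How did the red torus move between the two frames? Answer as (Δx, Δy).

(-2.1, 2.7)

The red torus started near (8.4, 1.9) and ended near (6.3, 4.6).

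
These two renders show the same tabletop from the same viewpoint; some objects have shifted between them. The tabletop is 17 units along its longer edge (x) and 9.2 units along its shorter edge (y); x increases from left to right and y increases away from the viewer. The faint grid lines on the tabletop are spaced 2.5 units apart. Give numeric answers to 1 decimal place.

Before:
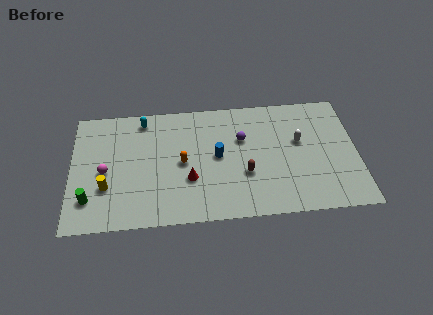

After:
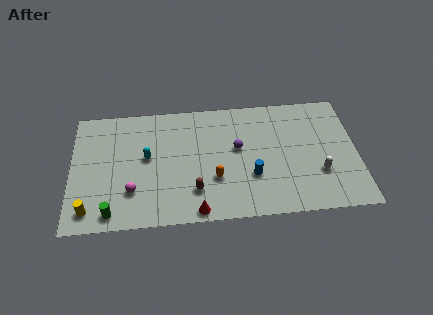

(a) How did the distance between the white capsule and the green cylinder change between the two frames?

-0.5

The distance was about 12.9 in the first image and 12.4 in the second, so they moved 0.5 units closer together.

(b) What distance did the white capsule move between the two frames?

2.7

The white capsule moved from about (13.6, 5.5) to (14.7, 3.0), a distance of √(1.1² + 2.5²) ≈ 2.7.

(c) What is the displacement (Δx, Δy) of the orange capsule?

(1.9, -1.4)

The orange capsule started near (6.6, 4.5) and ended near (8.5, 3.1).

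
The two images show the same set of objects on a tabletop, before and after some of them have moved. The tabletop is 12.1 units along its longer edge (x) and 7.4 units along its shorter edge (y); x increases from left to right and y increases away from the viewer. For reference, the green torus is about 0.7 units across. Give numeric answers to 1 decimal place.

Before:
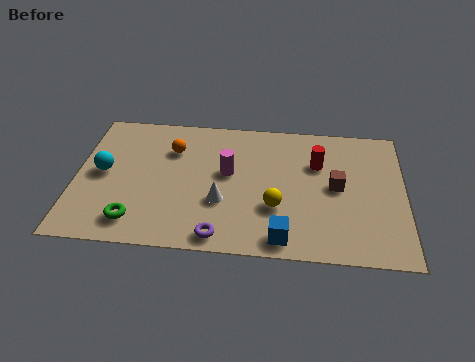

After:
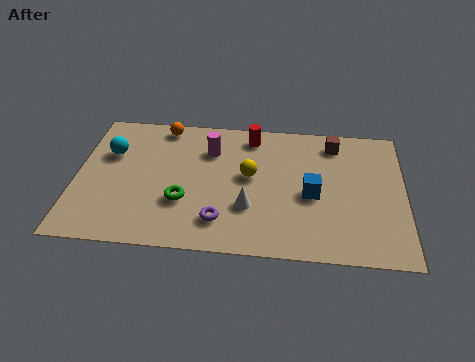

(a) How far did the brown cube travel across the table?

2.4

The brown cube was near (9.6, 3.8) before and (9.5, 6.2) after, so it travelled √(0.1² + 2.4²) ≈ 2.4 units.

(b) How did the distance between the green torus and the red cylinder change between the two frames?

-3.1

They were about 7.6 units apart before and 4.5 after — 3.1 units closer together.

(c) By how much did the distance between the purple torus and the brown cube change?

+1.0

Before: roughly 5.2 units apart; after: 6.2. That's 1.0 units further apart.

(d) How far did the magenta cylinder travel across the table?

1.4

The magenta cylinder moved from about (5.6, 4.2) to (4.9, 5.4), a distance of √(0.7² + 1.2²) ≈ 1.4.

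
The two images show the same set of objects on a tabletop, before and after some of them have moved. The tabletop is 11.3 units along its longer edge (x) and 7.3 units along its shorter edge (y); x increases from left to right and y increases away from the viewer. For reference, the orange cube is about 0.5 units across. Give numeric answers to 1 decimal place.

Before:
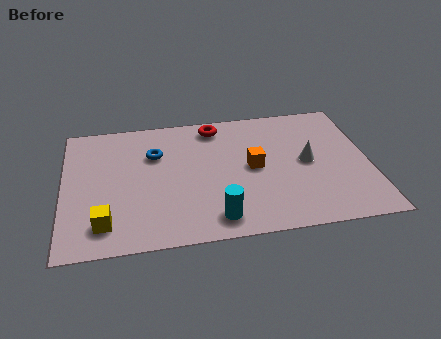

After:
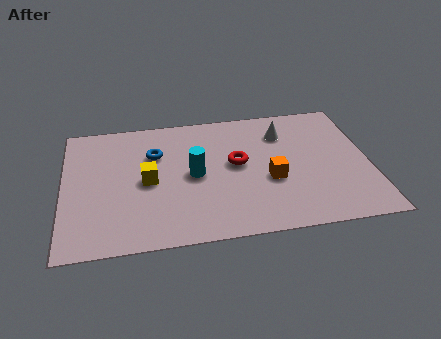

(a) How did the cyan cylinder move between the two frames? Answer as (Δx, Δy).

(-0.7, 2.5)

The cyan cylinder was at about (5.5, 1.1) and moved to about (4.8, 3.6).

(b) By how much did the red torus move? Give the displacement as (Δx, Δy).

(0.7, -2.3)

The red torus was at about (5.7, 6.3) and moved to about (6.4, 4.0).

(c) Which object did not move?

the blue torus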